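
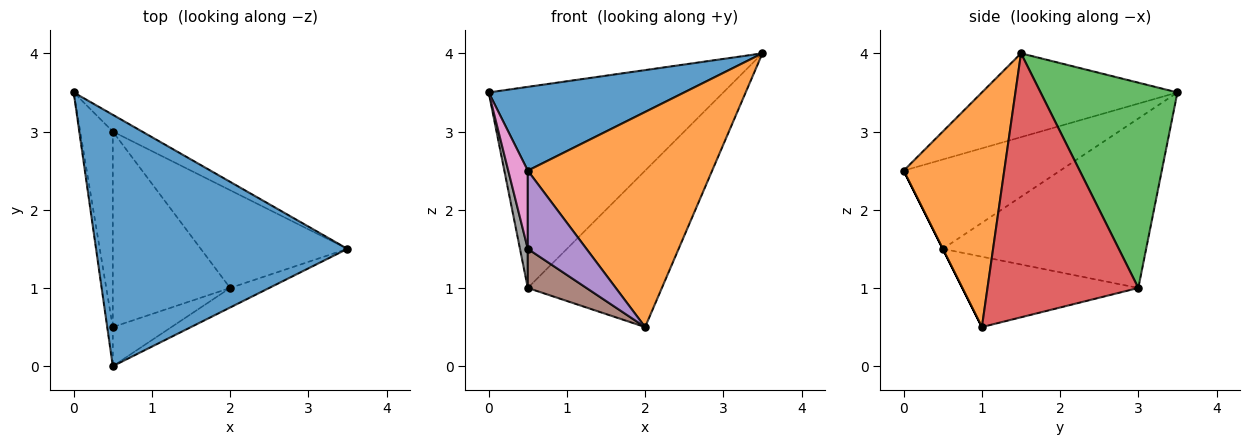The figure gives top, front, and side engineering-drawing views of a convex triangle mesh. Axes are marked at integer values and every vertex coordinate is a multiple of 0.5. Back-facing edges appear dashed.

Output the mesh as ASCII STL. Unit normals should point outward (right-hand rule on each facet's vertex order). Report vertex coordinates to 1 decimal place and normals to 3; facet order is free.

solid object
 facet normal -0.302 -0.302 0.905
  outer loop
   vertex 0.5 0.0 2.5
   vertex 3.5 1.5 4.0
   vertex 0.0 3.5 3.5
  endloop
 endfacet
 facet normal 0.477 -0.875 -0.080
  outer loop
   vertex 2.0 1.0 0.5
   vertex 3.5 1.5 4.0
   vertex 0.5 0.0 2.5
  endloop
 endfacet
 facet normal 0.503 0.862 -0.072
  outer loop
   vertex 0.5 3.0 1.0
   vertex 0.0 3.5 3.5
   vertex 3.5 1.5 4.0
  endloop
 endfacet
 facet normal 0.690 0.614 -0.383
  outer loop
   vertex 0.5 3.0 1.0
   vertex 3.5 1.5 4.0
   vertex 2.0 1.0 0.5
  endloop
 endfacet
 facet normal 0.000 -0.894 -0.447
  outer loop
   vertex 0.5 0.5 1.5
   vertex 2.0 1.0 0.5
   vertex 0.5 0.0 2.5
  endloop
 endfacet
 facet normal -0.507 -0.169 -0.845
  outer loop
   vertex 0.5 0.5 1.5
   vertex 0.5 3.0 1.0
   vertex 2.0 1.0 0.5
  endloop
 endfacet
 facet normal -0.990 -0.124 -0.062
  outer loop
   vertex 0.5 0.5 1.5
   vertex 0.5 0.0 2.5
   vertex 0.0 3.5 3.5
  endloop
 endfacet
 facet normal -0.981 -0.038 -0.189
  outer loop
   vertex 0.5 0.5 1.5
   vertex 0.0 3.5 3.5
   vertex 0.5 3.0 1.0
  endloop
 endfacet
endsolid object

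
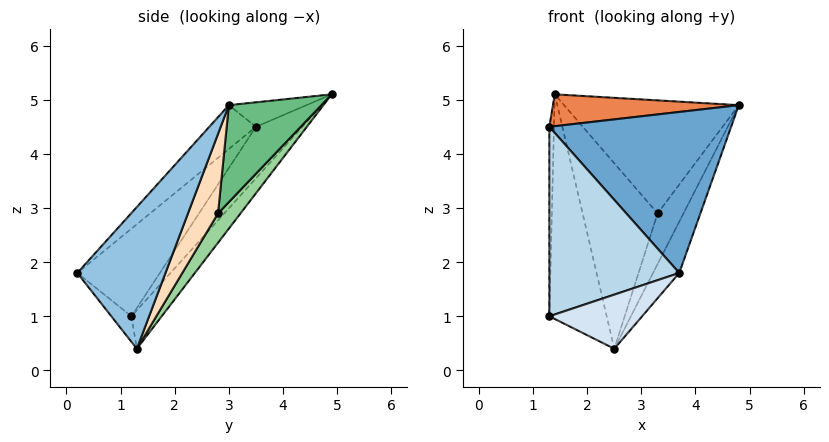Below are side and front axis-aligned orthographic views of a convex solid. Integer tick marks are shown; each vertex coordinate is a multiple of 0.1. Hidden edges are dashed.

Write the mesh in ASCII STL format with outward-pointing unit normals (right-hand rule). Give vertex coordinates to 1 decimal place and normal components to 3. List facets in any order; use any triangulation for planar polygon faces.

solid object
 facet normal -0.179 -0.698 0.694
  outer loop
   vertex 3.7 0.2 1.8
   vertex 4.8 3.0 4.9
   vertex 1.3 3.5 4.5
  endloop
 endfacet
 facet normal 0.823 0.245 -0.513
  outer loop
   vertex 2.5 1.3 0.4
   vertex 4.8 3.0 4.9
   vertex 3.7 0.2 1.8
  endloop
 endfacet
 facet normal -0.469 -0.738 0.485
  outer loop
   vertex 1.3 1.2 1.0
   vertex 3.7 0.2 1.8
   vertex 1.3 3.5 4.5
  endloop
 endfacet
 facet normal -0.183 -0.843 -0.506
  outer loop
   vertex 1.3 1.2 1.0
   vertex 2.5 1.3 0.4
   vertex 3.7 0.2 1.8
  endloop
 endfacet
 facet normal -0.158 -0.379 0.912
  outer loop
   vertex 1.4 4.9 5.1
   vertex 1.3 3.5 4.5
   vertex 4.8 3.0 4.9
  endloop
 endfacet
 facet normal -0.993 0.099 -0.065
  outer loop
   vertex 1.4 4.9 5.1
   vertex 1.3 1.2 1.0
   vertex 1.3 3.5 4.5
  endloop
 endfacet
 facet normal -0.367 0.695 -0.618
  outer loop
   vertex 1.4 4.9 5.1
   vertex 2.5 1.3 0.4
   vertex 1.3 1.2 1.0
  endloop
 endfacet
 facet normal 0.640 0.551 -0.535
  outer loop
   vertex 3.3 2.8 2.9
   vertex 4.8 3.0 4.9
   vertex 2.5 1.3 0.4
  endloop
 endfacet
 facet normal 0.428 0.809 -0.402
  outer loop
   vertex 3.3 2.8 2.9
   vertex 1.4 4.9 5.1
   vertex 4.8 3.0 4.9
  endloop
 endfacet
 facet normal 0.239 0.797 -0.555
  outer loop
   vertex 3.3 2.8 2.9
   vertex 2.5 1.3 0.4
   vertex 1.4 4.9 5.1
  endloop
 endfacet
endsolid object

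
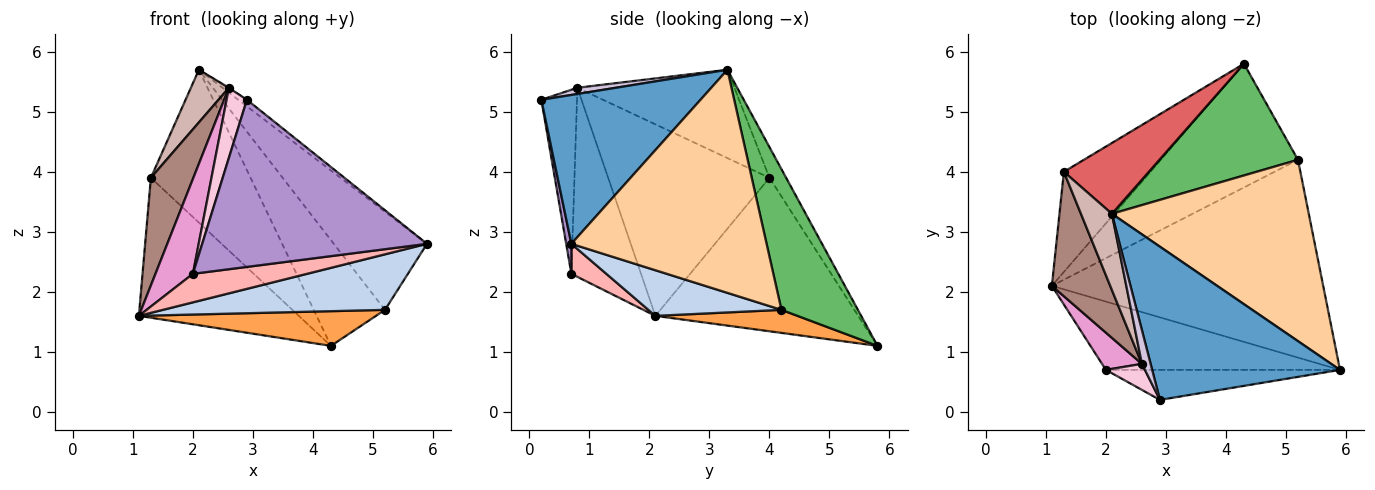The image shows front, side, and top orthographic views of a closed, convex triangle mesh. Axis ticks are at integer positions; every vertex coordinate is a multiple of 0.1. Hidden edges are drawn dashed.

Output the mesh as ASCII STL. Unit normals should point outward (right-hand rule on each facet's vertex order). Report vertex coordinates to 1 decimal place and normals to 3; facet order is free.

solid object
 facet normal 0.621 0.034 0.783
  outer loop
   vertex 2.9 0.2 5.2
   vertex 5.9 0.7 2.8
   vertex 2.1 3.3 5.7
  endloop
 endfacet
 facet normal 0.160 -0.267 -0.950
  outer loop
   vertex 5.2 4.2 1.7
   vertex 5.9 0.7 2.8
   vertex 1.1 2.1 1.6
  endloop
 endfacet
 facet normal 0.160 -0.267 -0.950
  outer loop
   vertex 5.2 4.2 1.7
   vertex 1.1 2.1 1.6
   vertex 4.3 5.8 1.1
  endloop
 endfacet
 facet normal 0.706 0.337 0.623
  outer loop
   vertex 5.2 4.2 1.7
   vertex 2.1 3.3 5.7
   vertex 5.9 0.7 2.8
  endloop
 endfacet
 facet normal 0.594 0.553 0.585
  outer loop
   vertex 5.2 4.2 1.7
   vertex 4.3 5.8 1.1
   vertex 2.1 3.3 5.7
  endloop
 endfacet
 facet normal -0.718 0.566 -0.405
  outer loop
   vertex 1.3 4.0 3.9
   vertex 4.3 5.8 1.1
   vertex 1.1 2.1 1.6
  endloop
 endfacet
 facet normal -0.150 0.897 0.416
  outer loop
   vertex 1.3 4.0 3.9
   vertex 2.1 3.3 5.7
   vertex 4.3 5.8 1.1
  endloop
 endfacet
 facet normal 0.117 -0.383 -0.916
  outer loop
   vertex 2.0 0.7 2.3
   vertex 1.1 2.1 1.6
   vertex 5.9 0.7 2.8
  endloop
 endfacet
 facet normal 0.023 -0.984 -0.177
  outer loop
   vertex 2.0 0.7 2.3
   vertex 5.9 0.7 2.8
   vertex 2.9 0.2 5.2
  endloop
 endfacet
 facet normal 0.579 0.018 0.815
  outer loop
   vertex 2.6 0.8 5.4
   vertex 2.9 0.2 5.2
   vertex 2.1 3.3 5.7
  endloop
 endfacet
 facet normal -0.928 -0.244 0.283
  outer loop
   vertex 2.6 0.8 5.4
   vertex 1.3 4.0 3.9
   vertex 1.1 2.1 1.6
  endloop
 endfacet
 facet normal -0.920 -0.223 0.322
  outer loop
   vertex 2.6 0.8 5.4
   vertex 2.1 3.3 5.7
   vertex 1.3 4.0 3.9
  endloop
 endfacet
 facet normal -0.866 -0.465 0.183
  outer loop
   vertex 2.6 0.8 5.4
   vertex 1.1 2.1 1.6
   vertex 2.0 0.7 2.3
  endloop
 endfacet
 facet normal -0.854 -0.487 0.181
  outer loop
   vertex 2.6 0.8 5.4
   vertex 2.0 0.7 2.3
   vertex 2.9 0.2 5.2
  endloop
 endfacet
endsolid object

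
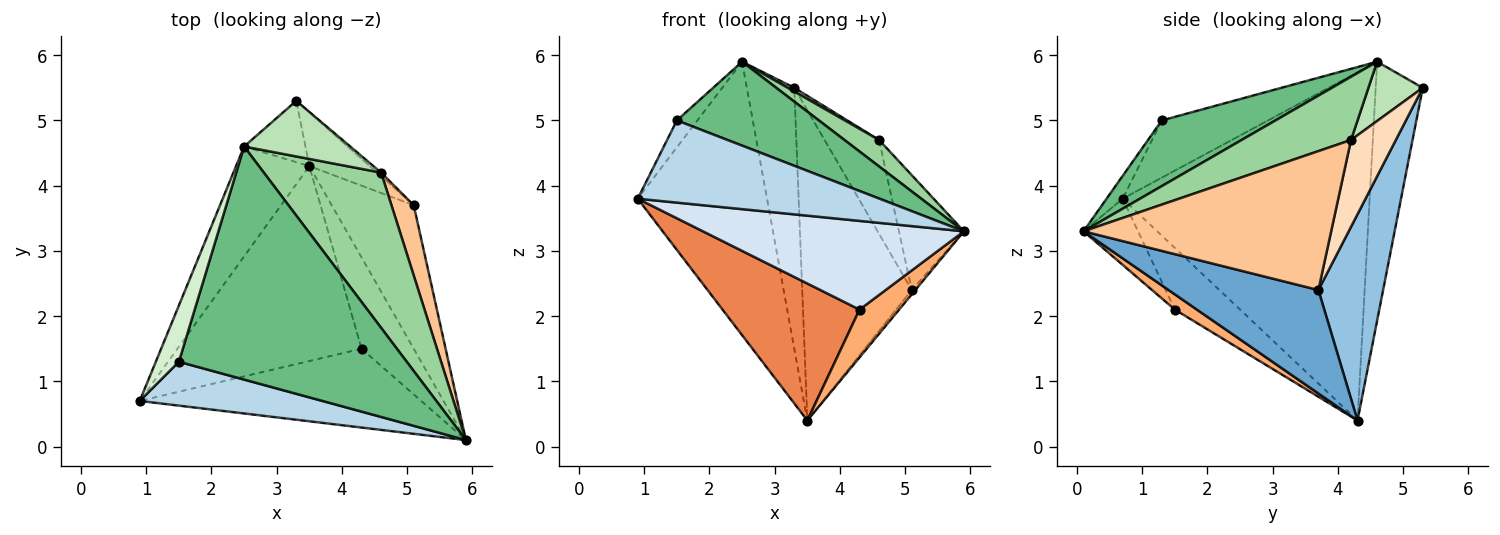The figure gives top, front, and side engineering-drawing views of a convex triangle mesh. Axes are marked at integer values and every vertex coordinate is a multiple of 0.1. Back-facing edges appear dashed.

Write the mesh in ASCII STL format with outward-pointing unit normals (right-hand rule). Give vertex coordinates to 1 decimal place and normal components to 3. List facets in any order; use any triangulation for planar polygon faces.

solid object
 facet normal 0.783 0.019 -0.621
  outer loop
   vertex 5.1 3.7 2.4
   vertex 5.9 0.1 3.3
   vertex 3.5 4.3 0.4
  endloop
 endfacet
 facet normal 0.503 0.851 -0.147
  outer loop
   vertex 5.1 3.7 2.4
   vertex 3.5 4.3 0.4
   vertex 3.3 5.3 5.5
  endloop
 endfacet
 facet normal -0.059 -0.881 0.470
  outer loop
   vertex 1.5 1.3 5.0
   vertex 0.9 0.7 3.8
   vertex 5.9 0.1 3.3
  endloop
 endfacet
 facet normal -0.154 -0.739 -0.656
  outer loop
   vertex 4.3 1.5 2.1
   vertex 5.9 0.1 3.3
   vertex 0.9 0.7 3.8
  endloop
 endfacet
 facet normal -0.264 -0.555 -0.789
  outer loop
   vertex 4.3 1.5 2.1
   vertex 0.9 0.7 3.8
   vertex 3.5 4.3 0.4
  endloop
 endfacet
 facet normal 0.250 -0.449 -0.858
  outer loop
   vertex 4.3 1.5 2.1
   vertex 3.5 4.3 0.4
   vertex 5.9 0.1 3.3
  endloop
 endfacet
 facet normal 0.956 0.251 0.153
  outer loop
   vertex 4.6 4.2 4.7
   vertex 5.9 0.1 3.3
   vertex 5.1 3.7 2.4
  endloop
 endfacet
 facet normal 0.635 0.772 -0.030
  outer loop
   vertex 4.6 4.2 4.7
   vertex 5.1 3.7 2.4
   vertex 3.3 5.3 5.5
  endloop
 endfacet
 facet normal 0.262 -0.327 0.908
  outer loop
   vertex 2.5 4.6 5.9
   vertex 1.5 1.3 5.0
   vertex 5.9 0.1 3.3
  endloop
 endfacet
 facet normal 0.469 -0.148 0.871
  outer loop
   vertex 2.5 4.6 5.9
   vertex 5.9 0.1 3.3
   vertex 4.6 4.2 4.7
  endloop
 endfacet
 facet normal 0.487 -0.058 0.872
  outer loop
   vertex 2.5 4.6 5.9
   vertex 4.6 4.2 4.7
   vertex 3.3 5.3 5.5
  endloop
 endfacet
 facet normal -0.913 0.176 0.368
  outer loop
   vertex 2.5 4.6 5.9
   vertex 0.9 0.7 3.8
   vertex 1.5 1.3 5.0
  endloop
 endfacet
 facet normal -0.871 0.456 -0.183
  outer loop
   vertex 2.5 4.6 5.9
   vertex 3.5 4.3 0.4
   vertex 0.9 0.7 3.8
  endloop
 endfacet
 facet normal -0.695 0.700 -0.165
  outer loop
   vertex 2.5 4.6 5.9
   vertex 3.3 5.3 5.5
   vertex 3.5 4.3 0.4
  endloop
 endfacet
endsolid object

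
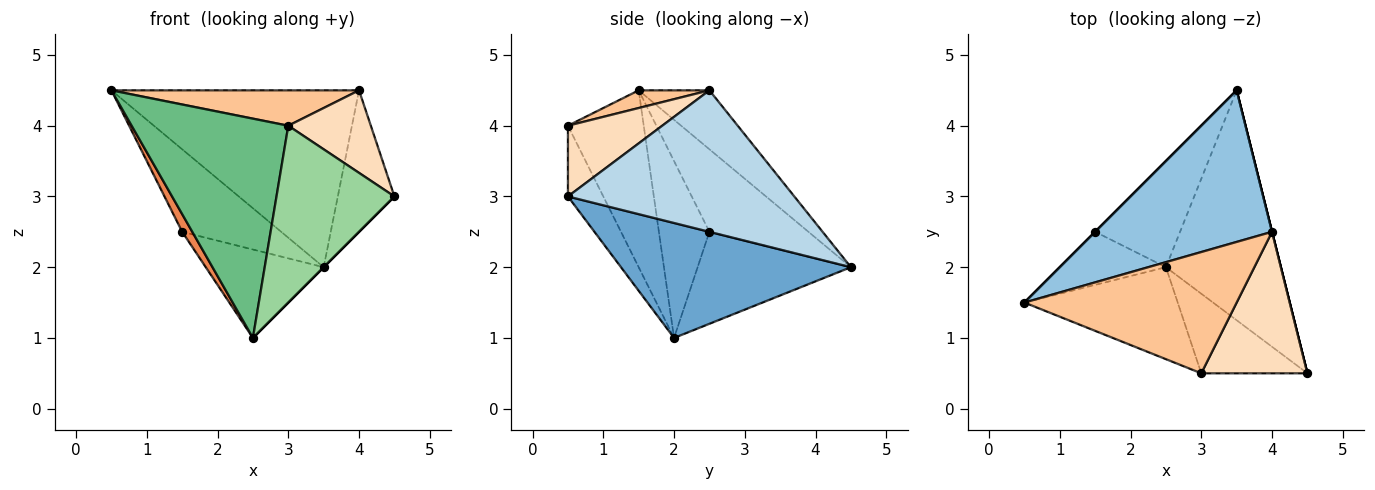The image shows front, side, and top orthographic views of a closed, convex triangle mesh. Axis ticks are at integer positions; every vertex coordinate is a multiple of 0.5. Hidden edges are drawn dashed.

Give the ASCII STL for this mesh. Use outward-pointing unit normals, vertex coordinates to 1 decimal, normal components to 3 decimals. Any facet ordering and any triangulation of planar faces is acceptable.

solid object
 facet normal 0.707 0.000 -0.707
  outer loop
   vertex 2.5 2.0 1.0
   vertex 3.5 4.5 2.0
   vertex 4.5 0.5 3.0
  endloop
 endfacet
 facet normal -0.212 0.742 0.636
  outer loop
   vertex 4.0 2.5 4.5
   vertex 3.5 4.5 2.0
   vertex 0.5 1.5 4.5
  endloop
 endfacet
 facet normal 0.970 0.243 0.000
  outer loop
   vertex 4.0 2.5 4.5
   vertex 4.5 0.5 3.0
   vertex 3.5 4.5 2.0
  endloop
 endfacet
 facet normal -0.707 0.707 0.000
  outer loop
   vertex 1.5 2.5 2.5
   vertex 0.5 1.5 4.5
   vertex 3.5 4.5 2.0
  endloop
 endfacet
 facet normal -0.845 -0.169 -0.507
  outer loop
   vertex 1.5 2.5 2.5
   vertex 2.5 2.0 1.0
   vertex 0.5 1.5 4.5
  endloop
 endfacet
 facet normal -0.640 0.492 -0.590
  outer loop
   vertex 1.5 2.5 2.5
   vertex 3.5 4.5 2.0
   vertex 2.5 2.0 1.0
  endloop
 endfacet
 facet normal 0.080 -0.279 0.957
  outer loop
   vertex 3.0 0.5 4.0
   vertex 4.0 2.5 4.5
   vertex 0.5 1.5 4.5
  endloop
 endfacet
 facet normal 0.499 -0.437 0.749
  outer loop
   vertex 3.0 0.5 4.0
   vertex 4.5 0.5 3.0
   vertex 4.0 2.5 4.5
  endloop
 endfacet
 facet normal -0.407 -0.842 -0.353
  outer loop
   vertex 3.0 0.5 4.0
   vertex 0.5 1.5 4.5
   vertex 2.5 2.0 1.0
  endloop
 endfacet
 facet normal -0.264 -0.880 -0.396
  outer loop
   vertex 3.0 0.5 4.0
   vertex 2.5 2.0 1.0
   vertex 4.5 0.5 3.0
  endloop
 endfacet
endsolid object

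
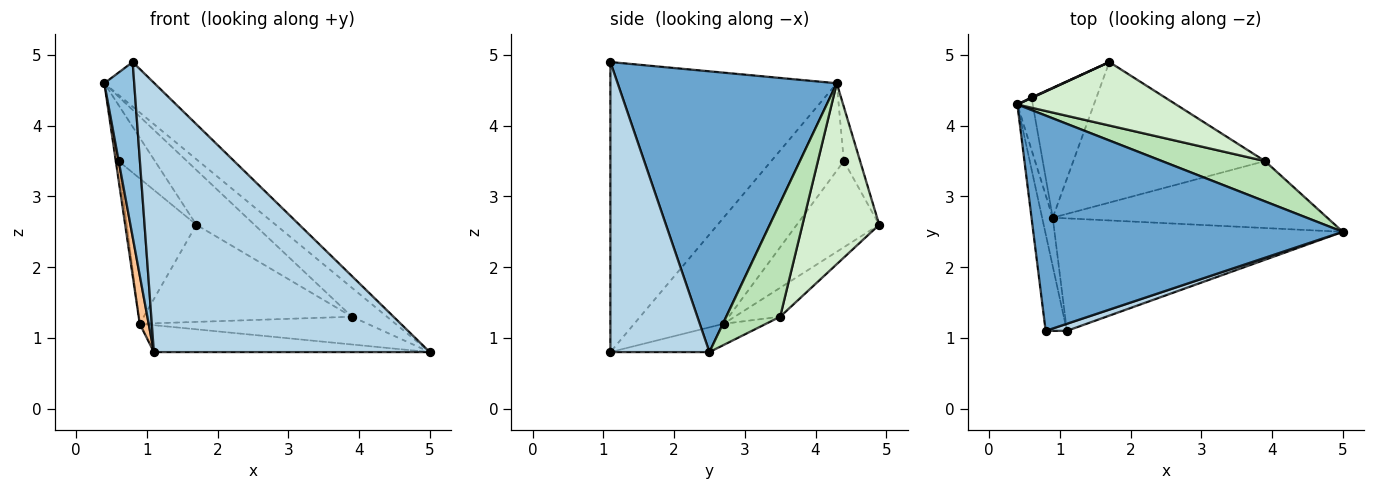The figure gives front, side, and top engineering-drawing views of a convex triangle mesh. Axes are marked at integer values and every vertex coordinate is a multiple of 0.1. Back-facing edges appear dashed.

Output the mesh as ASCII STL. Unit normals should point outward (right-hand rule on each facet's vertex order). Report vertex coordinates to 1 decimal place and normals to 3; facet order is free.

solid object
 facet normal 0.664 0.152 0.732
  outer loop
   vertex 0.8 1.1 4.9
   vertex 5.0 2.5 0.8
   vertex 0.4 4.3 4.6
  endloop
 endfacet
 facet normal -0.989 -0.130 -0.072
  outer loop
   vertex 1.1 1.1 0.8
   vertex 0.8 1.1 4.9
   vertex 0.4 4.3 4.6
  endloop
 endfacet
 facet normal 0.338 -0.941 0.025
  outer loop
   vertex 1.1 1.1 0.8
   vertex 5.0 2.5 0.8
   vertex 0.8 1.1 4.9
  endloop
 endfacet
 facet normal -0.408 0.913 0.009
  outer loop
   vertex 0.6 4.4 3.5
   vertex 0.4 4.3 4.6
   vertex 1.7 4.9 2.6
  endloop
 endfacet
 facet normal -0.083 0.232 -0.969
  outer loop
   vertex 0.9 2.7 1.2
   vertex 5.0 2.5 0.8
   vertex 1.1 1.1 0.8
  endloop
 endfacet
 facet normal -0.662 0.559 -0.499
  outer loop
   vertex 0.9 2.7 1.2
   vertex 0.6 4.4 3.5
   vertex 1.7 4.9 2.6
  endloop
 endfacet
 facet normal -0.990 -0.099 -0.099
  outer loop
   vertex 0.9 2.7 1.2
   vertex 1.1 1.1 0.8
   vertex 0.4 4.3 4.6
  endloop
 endfacet
 facet normal -0.983 0.061 -0.173
  outer loop
   vertex 0.9 2.7 1.2
   vertex 0.4 4.3 4.6
   vertex 0.6 4.4 3.5
  endloop
 endfacet
 facet normal -0.071 0.382 -0.921
  outer loop
   vertex 3.9 3.5 1.3
   vertex 5.0 2.5 0.8
   vertex 0.9 2.7 1.2
  endloop
 endfacet
 facet normal -0.123 0.564 -0.816
  outer loop
   vertex 3.9 3.5 1.3
   vertex 0.9 2.7 1.2
   vertex 1.7 4.9 2.6
  endloop
 endfacet
 facet normal 0.669 0.433 0.604
  outer loop
   vertex 3.9 3.5 1.3
   vertex 0.4 4.3 4.6
   vertex 5.0 2.5 0.8
  endloop
 endfacet
 facet normal 0.653 0.495 0.573
  outer loop
   vertex 3.9 3.5 1.3
   vertex 1.7 4.9 2.6
   vertex 0.4 4.3 4.6
  endloop
 endfacet
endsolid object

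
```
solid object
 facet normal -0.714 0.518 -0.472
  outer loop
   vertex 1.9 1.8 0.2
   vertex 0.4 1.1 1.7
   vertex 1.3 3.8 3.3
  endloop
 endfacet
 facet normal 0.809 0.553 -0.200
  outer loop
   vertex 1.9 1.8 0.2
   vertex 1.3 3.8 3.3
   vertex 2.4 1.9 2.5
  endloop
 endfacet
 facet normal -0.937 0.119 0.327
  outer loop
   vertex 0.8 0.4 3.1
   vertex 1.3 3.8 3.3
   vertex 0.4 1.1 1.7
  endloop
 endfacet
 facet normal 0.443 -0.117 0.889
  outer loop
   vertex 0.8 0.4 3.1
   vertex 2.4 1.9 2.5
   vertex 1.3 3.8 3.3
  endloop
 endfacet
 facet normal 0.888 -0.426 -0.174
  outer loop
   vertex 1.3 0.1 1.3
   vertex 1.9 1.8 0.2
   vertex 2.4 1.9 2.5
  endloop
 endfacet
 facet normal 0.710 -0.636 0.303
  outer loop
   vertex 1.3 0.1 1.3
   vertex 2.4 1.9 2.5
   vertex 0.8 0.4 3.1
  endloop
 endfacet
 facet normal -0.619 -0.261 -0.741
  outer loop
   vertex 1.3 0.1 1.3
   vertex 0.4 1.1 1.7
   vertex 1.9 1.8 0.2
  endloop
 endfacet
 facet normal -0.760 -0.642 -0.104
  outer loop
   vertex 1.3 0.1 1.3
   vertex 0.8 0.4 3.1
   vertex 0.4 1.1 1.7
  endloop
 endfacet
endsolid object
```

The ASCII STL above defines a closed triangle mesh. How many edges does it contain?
12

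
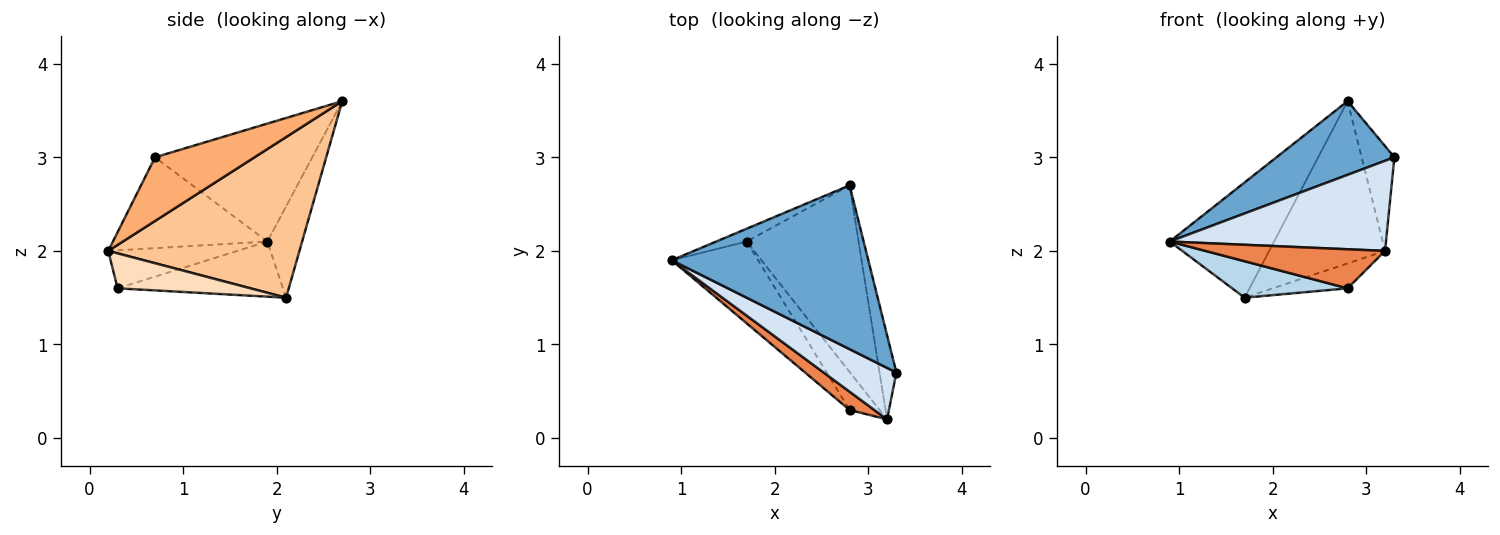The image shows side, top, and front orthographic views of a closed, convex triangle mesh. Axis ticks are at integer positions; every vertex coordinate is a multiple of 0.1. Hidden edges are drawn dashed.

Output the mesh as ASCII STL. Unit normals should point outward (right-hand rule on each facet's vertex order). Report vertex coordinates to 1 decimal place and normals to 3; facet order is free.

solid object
 facet normal -0.480 -0.360 0.800
  outer loop
   vertex 2.8 2.7 3.6
   vertex 0.9 1.9 2.1
   vertex 3.3 0.7 3.0
  endloop
 endfacet
 facet normal -0.314 0.943 -0.105
  outer loop
   vertex 1.7 2.1 1.5
   vertex 0.9 1.9 2.1
   vertex 2.8 2.7 3.6
  endloop
 endfacet
 facet normal -0.504 -0.352 -0.789
  outer loop
   vertex 2.8 0.3 1.6
   vertex 0.9 1.9 2.1
   vertex 1.7 2.1 1.5
  endloop
 endfacet
 facet normal -0.527 -0.738 0.422
  outer loop
   vertex 3.2 0.2 2.0
   vertex 3.3 0.7 3.0
   vertex 0.9 1.9 2.1
  endloop
 endfacet
 facet normal -0.545 -0.759 0.356
  outer loop
   vertex 3.2 0.2 2.0
   vertex 0.9 1.9 2.1
   vertex 2.8 0.3 1.6
  endloop
 endfacet
 facet normal 0.921 0.303 -0.244
  outer loop
   vertex 3.2 0.2 2.0
   vertex 2.8 2.7 3.6
   vertex 3.3 0.7 3.0
  endloop
 endfacet
 facet normal 0.735 0.445 -0.512
  outer loop
   vertex 3.2 0.2 2.0
   vertex 1.7 2.1 1.5
   vertex 2.8 2.7 3.6
  endloop
 endfacet
 facet normal 0.697 0.393 -0.599
  outer loop
   vertex 3.2 0.2 2.0
   vertex 2.8 0.3 1.6
   vertex 1.7 2.1 1.5
  endloop
 endfacet
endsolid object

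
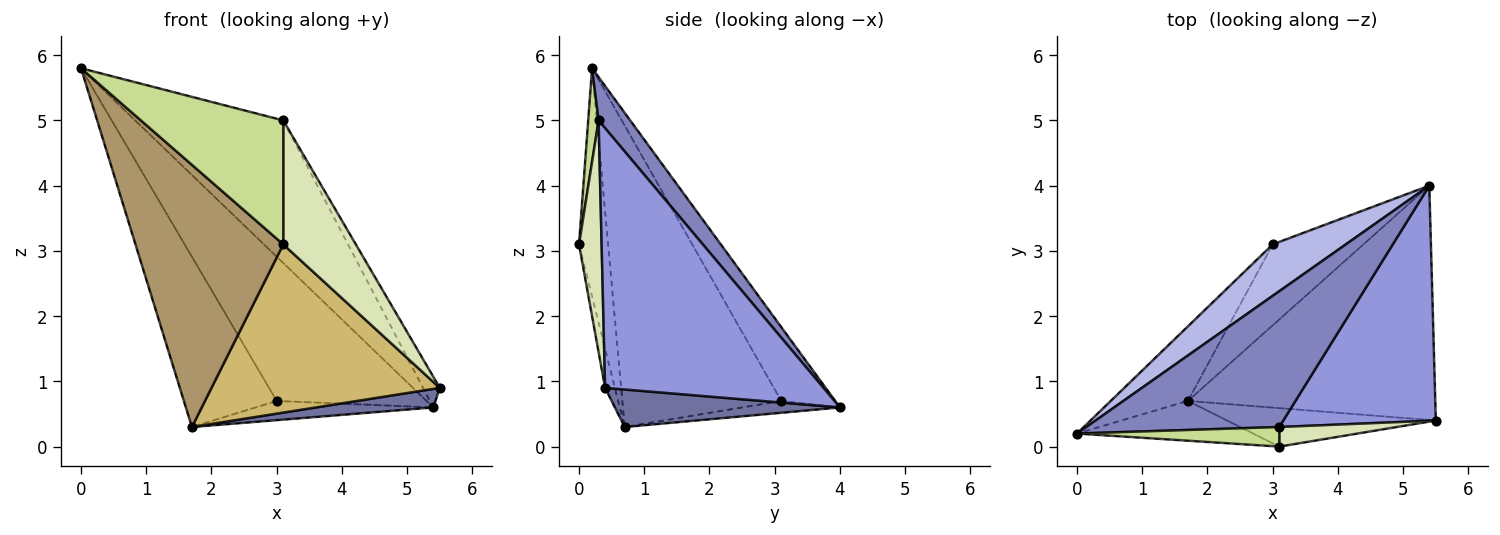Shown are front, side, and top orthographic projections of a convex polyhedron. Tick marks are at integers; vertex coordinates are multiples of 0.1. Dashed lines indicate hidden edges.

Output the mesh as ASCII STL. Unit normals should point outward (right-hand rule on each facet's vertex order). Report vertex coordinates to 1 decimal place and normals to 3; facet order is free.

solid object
 facet normal 0.149 -0.078 -0.986
  outer loop
   vertex 1.7 0.7 0.3
   vertex 5.4 4.0 0.6
   vertex 5.5 0.4 0.9
  endloop
 endfacet
 facet normal 0.153 0.716 0.682
  outer loop
   vertex 3.1 0.3 5.0
   vertex 5.4 4.0 0.6
   vertex 0.0 0.2 5.8
  endloop
 endfacet
 facet normal 0.860 0.066 0.505
  outer loop
   vertex 3.1 0.3 5.0
   vertex 5.5 0.4 0.9
   vertex 5.4 4.0 0.6
  endloop
 endfacet
 facet normal -0.321 0.892 0.318
  outer loop
   vertex 3.0 3.1 0.7
   vertex 0.0 0.2 5.8
   vertex 5.4 4.0 0.6
  endloop
 endfacet
 facet normal -0.843 0.493 -0.216
  outer loop
   vertex 3.0 3.1 0.7
   vertex 1.7 0.7 0.3
   vertex 0.0 0.2 5.8
  endloop
 endfacet
 facet normal -0.126 0.229 -0.965
  outer loop
   vertex 3.0 3.1 0.7
   vertex 5.4 4.0 0.6
   vertex 1.7 0.7 0.3
  endloop
 endfacet
 facet normal 0.072 -0.985 0.156
  outer loop
   vertex 3.1 0.0 3.1
   vertex 3.1 0.3 5.0
   vertex 0.0 0.2 5.8
  endloop
 endfacet
 facet normal 0.294 -0.944 0.149
  outer loop
   vertex 3.1 0.0 3.1
   vertex 5.5 0.4 0.9
   vertex 3.1 0.3 5.0
  endloop
 endfacet
 facet normal -0.191 -0.971 -0.147
  outer loop
   vertex 3.1 0.0 3.1
   vertex 0.0 0.2 5.8
   vertex 1.7 0.7 0.3
  endloop
 endfacet
 facet normal -0.042 -0.974 -0.223
  outer loop
   vertex 3.1 0.0 3.1
   vertex 1.7 0.7 0.3
   vertex 5.5 0.4 0.9
  endloop
 endfacet
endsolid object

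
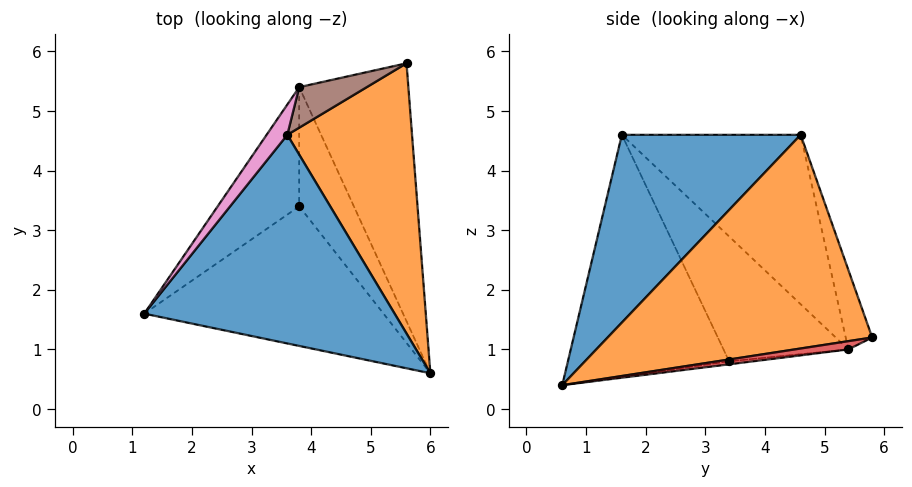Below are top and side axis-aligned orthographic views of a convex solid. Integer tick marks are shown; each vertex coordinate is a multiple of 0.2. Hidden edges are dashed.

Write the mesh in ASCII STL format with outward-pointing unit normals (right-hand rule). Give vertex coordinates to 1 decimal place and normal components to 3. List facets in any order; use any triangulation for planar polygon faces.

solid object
 facet normal 0.541 -0.433 0.721
  outer loop
   vertex 3.6 4.6 4.6
   vertex 1.2 1.6 4.6
   vertex 6.0 0.6 0.4
  endloop
 endfacet
 facet normal 0.864 -0.011 0.504
  outer loop
   vertex 3.6 4.6 4.6
   vertex 6.0 0.6 0.4
   vertex 5.6 5.8 1.2
  endloop
 endfacet
 facet normal -0.646 -0.416 -0.639
  outer loop
   vertex 3.8 3.4 0.8
   vertex 6.0 0.6 0.4
   vertex 1.2 1.6 4.6
  endloop
 endfacet
 facet normal 0.074 0.157 -0.985
  outer loop
   vertex 3.8 5.4 1.0
   vertex 5.6 5.8 1.2
   vertex 6.0 0.6 0.4
  endloop
 endfacet
 facet normal -0.054 0.099 -0.994
  outer loop
   vertex 3.8 5.4 1.0
   vertex 6.0 0.6 0.4
   vertex 3.8 3.4 0.8
  endloop
 endfacet
 facet normal -0.234 0.952 0.199
  outer loop
   vertex 3.8 5.4 1.0
   vertex 3.6 4.6 4.6
   vertex 5.6 5.8 1.2
  endloop
 endfacet
 facet normal -0.777 0.622 0.095
  outer loop
   vertex 3.8 5.4 1.0
   vertex 1.2 1.6 4.6
   vertex 3.6 4.6 4.6
  endloop
 endfacet
 facet normal -0.836 0.055 -0.546
  outer loop
   vertex 3.8 5.4 1.0
   vertex 3.8 3.4 0.8
   vertex 1.2 1.6 4.6
  endloop
 endfacet
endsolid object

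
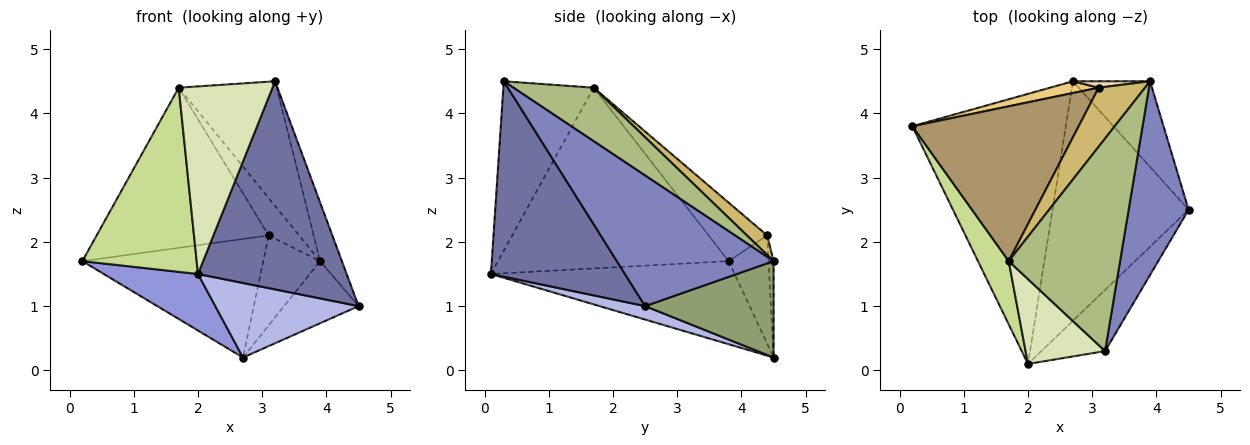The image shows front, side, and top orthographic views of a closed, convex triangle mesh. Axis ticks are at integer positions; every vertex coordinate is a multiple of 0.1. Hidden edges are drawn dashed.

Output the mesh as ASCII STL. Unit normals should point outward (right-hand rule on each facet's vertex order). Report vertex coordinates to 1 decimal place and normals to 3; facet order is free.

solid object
 facet normal 0.654 -0.726 -0.213
  outer loop
   vertex 3.2 0.3 4.5
   vertex 2.0 0.1 1.5
   vertex 4.5 2.5 1.0
  endloop
 endfacet
 facet normal 0.902 0.126 0.414
  outer loop
   vertex 3.9 4.5 1.7
   vertex 3.2 0.3 4.5
   vertex 4.5 2.5 1.0
  endloop
 endfacet
 facet normal -0.468 -0.181 -0.865
  outer loop
   vertex 2.7 4.5 0.2
   vertex 2.0 0.1 1.5
   vertex 0.2 3.8 1.7
  endloop
 endfacet
 facet normal 0.094 -0.296 -0.951
  outer loop
   vertex 2.7 4.5 0.2
   vertex 4.5 2.5 1.0
   vertex 2.0 0.1 1.5
  endloop
 endfacet
 facet normal 0.711 0.413 -0.569
  outer loop
   vertex 2.7 4.5 0.2
   vertex 3.9 4.5 1.7
   vertex 4.5 2.5 1.0
  endloop
 endfacet
 facet normal 0.383 0.467 0.797
  outer loop
   vertex 1.7 1.7 4.4
   vertex 3.2 0.3 4.5
   vertex 3.9 4.5 1.7
  endloop
 endfacet
 facet normal -0.886 -0.439 0.151
  outer loop
   vertex 1.7 1.7 4.4
   vertex 0.2 3.8 1.7
   vertex 2.0 0.1 1.5
  endloop
 endfacet
 facet normal -0.660 -0.685 0.310
  outer loop
   vertex 1.7 1.7 4.4
   vertex 2.0 0.1 1.5
   vertex 3.2 0.3 4.5
  endloop
 endfacet
 facet normal -0.238 0.698 0.675
  outer loop
   vertex 3.1 4.4 2.1
   vertex 0.2 3.8 1.7
   vertex 1.7 1.7 4.4
  endloop
 endfacet
 facet normal 0.335 0.504 0.796
  outer loop
   vertex 3.1 4.4 2.1
   vertex 1.7 1.7 4.4
   vertex 3.9 4.5 1.7
  endloop
 endfacet
 facet normal -0.214 0.972 0.096
  outer loop
   vertex 3.1 4.4 2.1
   vertex 2.7 4.5 0.2
   vertex 0.2 3.8 1.7
  endloop
 endfacet
 facet normal -0.089 0.994 0.071
  outer loop
   vertex 3.1 4.4 2.1
   vertex 3.9 4.5 1.7
   vertex 2.7 4.5 0.2
  endloop
 endfacet
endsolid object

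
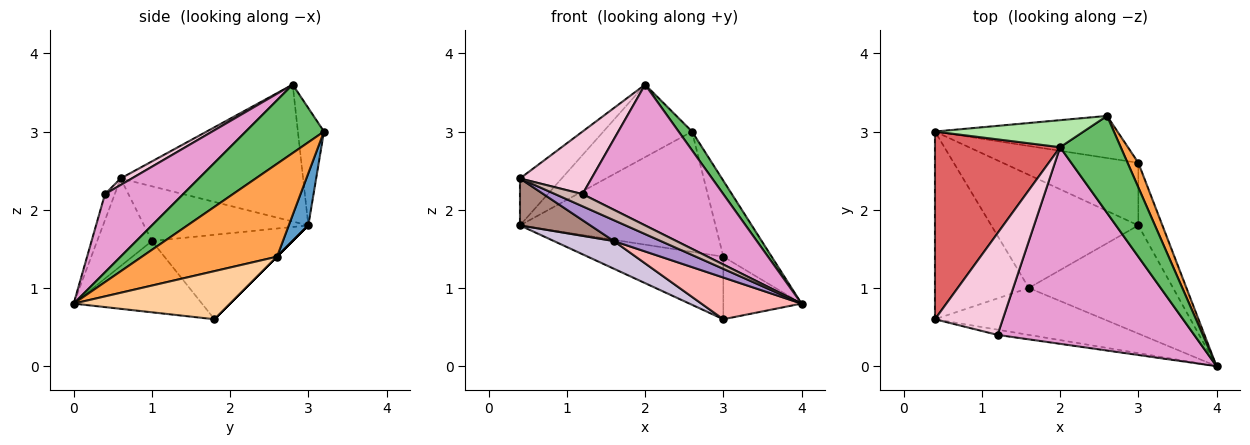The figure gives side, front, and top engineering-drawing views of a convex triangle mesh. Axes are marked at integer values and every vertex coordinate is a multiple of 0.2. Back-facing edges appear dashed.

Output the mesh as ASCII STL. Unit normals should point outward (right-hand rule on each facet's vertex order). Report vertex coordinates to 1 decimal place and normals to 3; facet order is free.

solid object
 facet normal 0.094 0.940 -0.329
  outer loop
   vertex 3.0 2.6 1.4
   vertex 0.4 3.0 1.8
   vertex 2.6 3.2 3.0
  endloop
 endfacet
 facet normal 0.000 0.707 -0.707
  outer loop
   vertex 3.0 2.6 1.4
   vertex 3.0 1.8 0.6
   vertex 0.4 3.0 1.8
  endloop
 endfacet
 facet normal 0.936 0.335 0.108
  outer loop
   vertex 3.0 2.6 1.4
   vertex 2.6 3.2 3.0
   vertex 4.0 0.0 0.8
  endloop
 endfacet
 facet normal 0.816 0.408 -0.408
  outer loop
   vertex 3.0 2.6 1.4
   vertex 4.0 0.0 0.8
   vertex 3.0 1.8 0.6
  endloop
 endfacet
 facet normal 0.742 -0.127 0.658
  outer loop
   vertex 2.0 2.8 3.6
   vertex 4.0 0.0 0.8
   vertex 2.6 3.2 3.0
  endloop
 endfacet
 facet normal -0.266 0.903 0.337
  outer loop
   vertex 2.0 2.8 3.6
   vertex 2.6 3.2 3.0
   vertex 0.4 3.0 1.8
  endloop
 endfacet
 facet normal -0.728 0.166 0.665
  outer loop
   vertex 2.0 2.8 3.6
   vertex 0.4 3.0 1.8
   vertex 0.4 0.6 2.4
  endloop
 endfacet
 facet normal -0.419 -0.327 -0.847
  outer loop
   vertex 1.6 1.0 1.6
   vertex 3.0 1.8 0.6
   vertex 4.0 0.0 0.8
  endloop
 endfacet
 facet normal -0.428 -0.367 -0.826
  outer loop
   vertex 1.6 1.0 1.6
   vertex 4.0 0.0 0.8
   vertex 0.4 0.6 2.4
  endloop
 endfacet
 facet normal -0.487 -0.208 -0.848
  outer loop
   vertex 1.6 1.0 1.6
   vertex 0.4 3.0 1.8
   vertex 3.0 1.8 0.6
  endloop
 endfacet
 facet normal -0.493 -0.211 -0.844
  outer loop
   vertex 1.6 1.0 1.6
   vertex 0.4 0.6 2.4
   vertex 0.4 3.0 1.8
  endloop
 endfacet
 facet normal -0.312 -0.873 -0.374
  outer loop
   vertex 1.2 0.4 2.2
   vertex 0.4 0.6 2.4
   vertex 4.0 0.0 0.8
  endloop
 endfacet
 facet normal 0.308 -0.554 0.774
  outer loop
   vertex 1.2 0.4 2.2
   vertex 4.0 0.0 0.8
   vertex 2.0 2.8 3.6
  endloop
 endfacet
 facet normal 0.082 -0.522 0.849
  outer loop
   vertex 1.2 0.4 2.2
   vertex 2.0 2.8 3.6
   vertex 0.4 0.6 2.4
  endloop
 endfacet
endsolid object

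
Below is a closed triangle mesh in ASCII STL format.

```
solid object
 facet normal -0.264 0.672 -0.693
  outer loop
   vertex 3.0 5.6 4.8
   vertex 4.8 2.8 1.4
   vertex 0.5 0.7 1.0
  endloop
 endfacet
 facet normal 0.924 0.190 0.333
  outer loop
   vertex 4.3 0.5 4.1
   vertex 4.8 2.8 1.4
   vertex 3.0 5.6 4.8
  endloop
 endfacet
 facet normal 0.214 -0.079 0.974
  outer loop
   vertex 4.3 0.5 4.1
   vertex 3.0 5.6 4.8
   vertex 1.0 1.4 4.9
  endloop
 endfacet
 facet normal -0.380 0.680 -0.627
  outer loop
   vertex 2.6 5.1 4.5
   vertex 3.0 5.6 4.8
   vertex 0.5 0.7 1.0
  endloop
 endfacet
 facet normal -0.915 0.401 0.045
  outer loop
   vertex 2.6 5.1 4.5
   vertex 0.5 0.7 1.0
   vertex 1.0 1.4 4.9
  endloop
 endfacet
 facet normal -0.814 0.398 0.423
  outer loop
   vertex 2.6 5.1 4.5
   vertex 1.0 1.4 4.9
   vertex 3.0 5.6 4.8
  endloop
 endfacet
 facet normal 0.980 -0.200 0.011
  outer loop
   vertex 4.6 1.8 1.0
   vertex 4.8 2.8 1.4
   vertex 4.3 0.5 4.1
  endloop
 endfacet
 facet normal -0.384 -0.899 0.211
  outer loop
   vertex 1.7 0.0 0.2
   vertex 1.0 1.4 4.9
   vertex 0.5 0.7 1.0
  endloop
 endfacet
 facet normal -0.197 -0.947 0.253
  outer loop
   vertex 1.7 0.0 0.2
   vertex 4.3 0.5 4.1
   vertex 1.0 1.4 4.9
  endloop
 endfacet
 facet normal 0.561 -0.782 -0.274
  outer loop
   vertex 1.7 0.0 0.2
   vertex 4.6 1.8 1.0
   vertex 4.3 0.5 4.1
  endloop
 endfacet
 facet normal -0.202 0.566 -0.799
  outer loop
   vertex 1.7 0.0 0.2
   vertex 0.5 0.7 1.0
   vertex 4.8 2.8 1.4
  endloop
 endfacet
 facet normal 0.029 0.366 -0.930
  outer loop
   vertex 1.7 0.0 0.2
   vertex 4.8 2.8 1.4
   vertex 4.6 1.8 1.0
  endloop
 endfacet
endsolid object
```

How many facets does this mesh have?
12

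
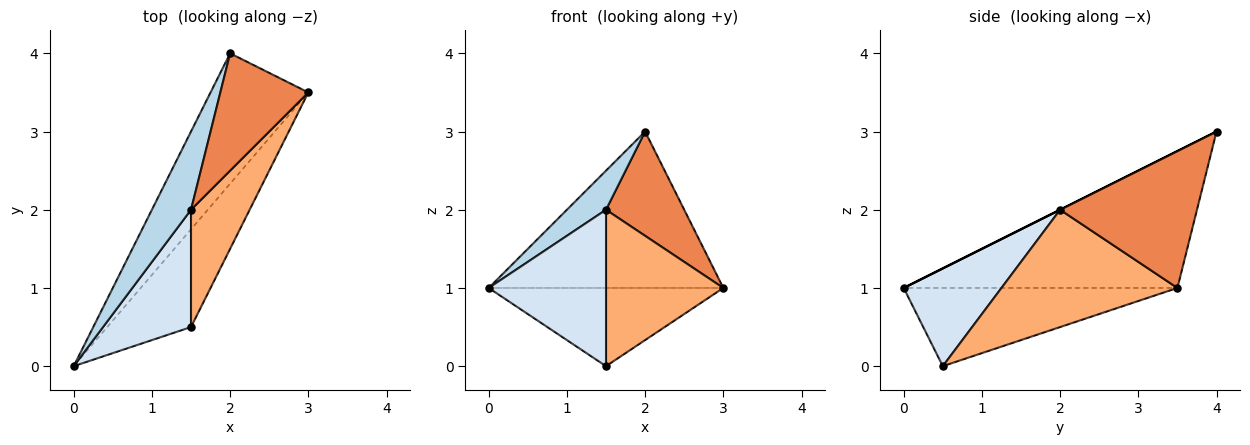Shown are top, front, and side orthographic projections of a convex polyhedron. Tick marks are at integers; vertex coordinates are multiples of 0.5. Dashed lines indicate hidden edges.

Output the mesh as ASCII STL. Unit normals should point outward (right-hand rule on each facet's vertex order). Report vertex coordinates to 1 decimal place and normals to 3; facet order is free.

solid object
 facet normal -0.667 0.572 -0.477
  outer loop
   vertex 2.0 4.0 3.0
   vertex 3.0 3.5 1.0
   vertex 0.0 0.0 1.0
  endloop
 endfacet
 facet normal -0.589 0.505 -0.631
  outer loop
   vertex 1.5 0.5 0.0
   vertex 0.0 0.0 1.0
   vertex 3.0 3.5 1.0
  endloop
 endfacet
 facet normal 0.000 -0.447 0.894
  outer loop
   vertex 1.5 2.0 2.0
   vertex 2.0 4.0 3.0
   vertex 0.0 0.0 1.0
  endloop
 endfacet
 facet normal 0.555 -0.666 0.499
  outer loop
   vertex 1.5 2.0 2.0
   vertex 0.0 0.0 1.0
   vertex 1.5 0.5 0.0
  endloop
 endfacet
 facet normal 0.758 -0.433 0.487
  outer loop
   vertex 1.5 2.0 2.0
   vertex 3.0 3.5 1.0
   vertex 2.0 4.0 3.0
  endloop
 endfacet
 facet normal 0.768 -0.512 0.384
  outer loop
   vertex 1.5 2.0 2.0
   vertex 1.5 0.5 0.0
   vertex 3.0 3.5 1.0
  endloop
 endfacet
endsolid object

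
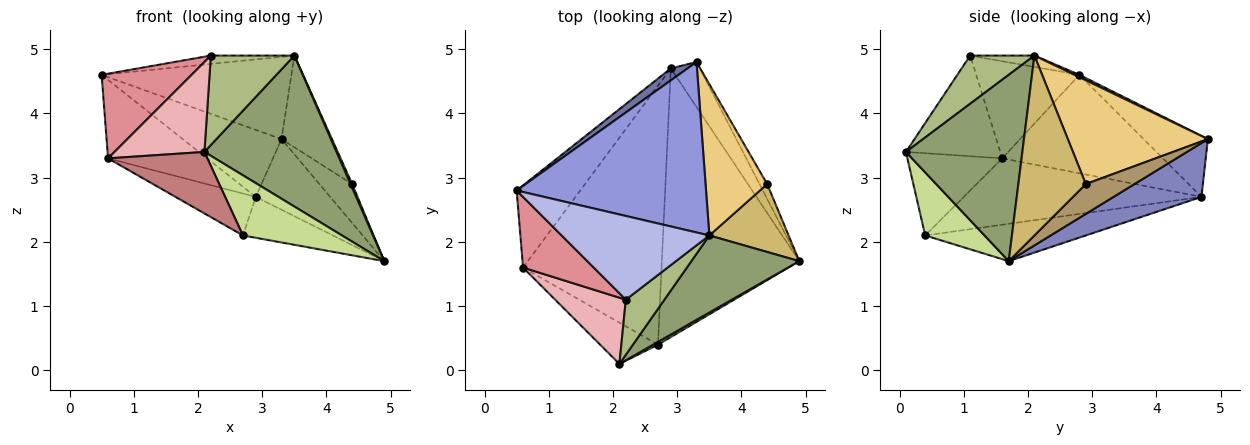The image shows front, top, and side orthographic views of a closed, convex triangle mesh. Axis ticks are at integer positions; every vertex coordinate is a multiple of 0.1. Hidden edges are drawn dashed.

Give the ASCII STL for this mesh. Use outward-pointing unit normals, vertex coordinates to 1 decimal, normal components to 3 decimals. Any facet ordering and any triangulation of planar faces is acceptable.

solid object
 facet normal -0.539 0.829 0.148
  outer loop
   vertex 2.9 4.7 2.7
   vertex 0.5 2.8 4.6
   vertex 3.3 4.8 3.6
  endloop
 endfacet
 facet normal 0.706 0.597 -0.380
  outer loop
   vertex 2.9 4.7 2.7
   vertex 3.3 4.8 3.6
   vertex 4.9 1.7 1.7
  endloop
 endfacet
 facet normal 0.011 0.434 0.901
  outer loop
   vertex 3.5 2.1 4.9
   vertex 3.3 4.8 3.6
   vertex 0.5 2.8 4.6
  endloop
 endfacet
 facet normal -0.076 0.099 0.992
  outer loop
   vertex 3.5 2.1 4.9
   vertex 0.5 2.8 4.6
   vertex 2.2 1.1 4.9
  endloop
 endfacet
 facet normal 0.617 -0.701 0.358
  outer loop
   vertex 3.5 2.1 4.9
   vertex 2.1 0.1 3.4
   vertex 4.9 1.7 1.7
  endloop
 endfacet
 facet normal 0.548 -0.712 0.438
  outer loop
   vertex 3.5 2.1 4.9
   vertex 2.2 1.1 4.9
   vertex 2.1 0.1 3.4
  endloop
 endfacet
 facet normal 0.514 -0.857 0.039
  outer loop
   vertex 2.7 0.4 2.1
   vertex 4.9 1.7 1.7
   vertex 2.1 0.1 3.4
  endloop
 endfacet
 facet normal -0.259 0.145 -0.955
  outer loop
   vertex 2.7 0.4 2.1
   vertex 2.9 4.7 2.7
   vertex 4.9 1.7 1.7
  endloop
 endfacet
 facet normal 0.811 0.546 -0.208
  outer loop
   vertex 4.4 2.9 2.9
   vertex 4.9 1.7 1.7
   vertex 3.3 4.8 3.6
  endloop
 endfacet
 facet normal 0.915 -0.022 0.403
  outer loop
   vertex 4.4 2.9 2.9
   vertex 3.5 2.1 4.9
   vertex 4.9 1.7 1.7
  endloop
 endfacet
 facet normal 0.821 0.296 0.488
  outer loop
   vertex 4.4 2.9 2.9
   vertex 3.3 4.8 3.6
   vertex 3.5 2.1 4.9
  endloop
 endfacet
 facet normal -0.746 0.460 -0.482
  outer loop
   vertex 0.6 1.6 3.3
   vertex 0.5 2.8 4.6
   vertex 2.9 4.7 2.7
  endloop
 endfacet
 facet normal -0.427 0.144 -0.892
  outer loop
   vertex 0.6 1.6 3.3
   vertex 2.9 4.7 2.7
   vertex 2.7 0.4 2.1
  endloop
 endfacet
 facet normal -0.621 -0.650 -0.437
  outer loop
   vertex 0.6 1.6 3.3
   vertex 2.7 0.4 2.1
   vertex 2.1 0.1 3.4
  endloop
 endfacet
 facet normal -0.661 -0.576 0.481
  outer loop
   vertex 0.6 1.6 3.3
   vertex 2.2 1.1 4.9
   vertex 0.5 2.8 4.6
  endloop
 endfacet
 facet normal -0.645 -0.615 0.453
  outer loop
   vertex 0.6 1.6 3.3
   vertex 2.1 0.1 3.4
   vertex 2.2 1.1 4.9
  endloop
 endfacet
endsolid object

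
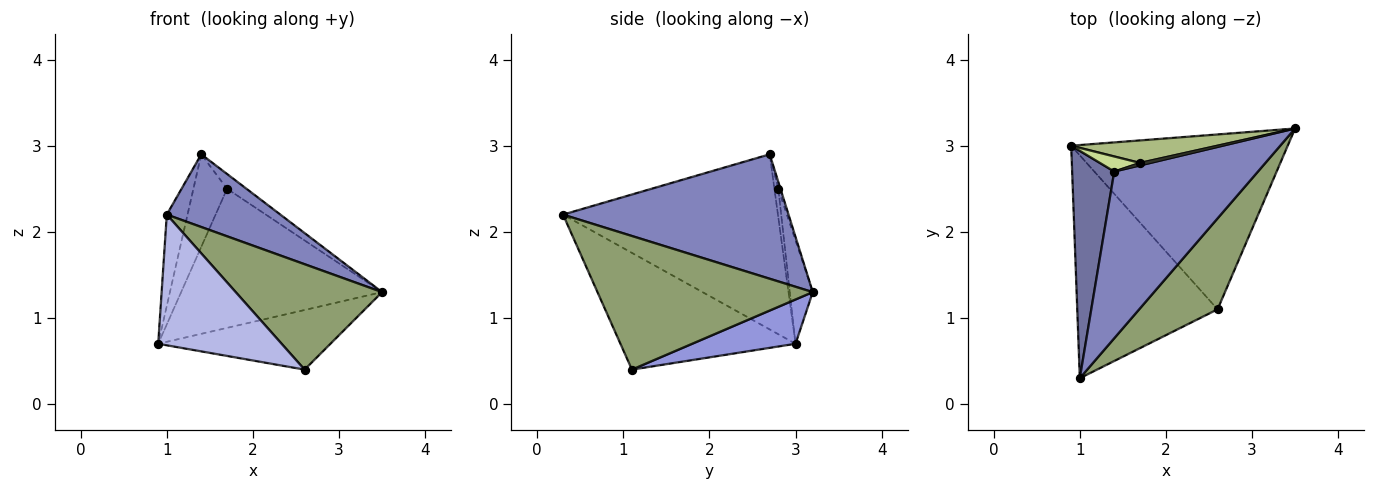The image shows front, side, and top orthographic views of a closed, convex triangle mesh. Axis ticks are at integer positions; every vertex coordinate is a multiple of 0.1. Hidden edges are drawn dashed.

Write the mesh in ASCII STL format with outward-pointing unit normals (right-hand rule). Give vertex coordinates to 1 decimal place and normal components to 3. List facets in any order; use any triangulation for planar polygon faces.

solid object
 facet normal -0.968 0.093 0.233
  outer loop
   vertex 1.4 2.7 2.9
   vertex 0.9 3.0 0.7
   vertex 1.0 0.3 2.2
  endloop
 endfacet
 facet normal 0.622 -0.313 0.718
  outer loop
   vertex 1.4 2.7 2.9
   vertex 1.0 0.3 2.2
   vertex 3.5 3.2 1.3
  endloop
 endfacet
 facet normal 0.190 0.317 -0.929
  outer loop
   vertex 2.6 1.1 0.4
   vertex 0.9 3.0 0.7
   vertex 3.5 3.2 1.3
  endloop
 endfacet
 facet normal -0.583 -0.411 -0.701
  outer loop
   vertex 2.6 1.1 0.4
   vertex 1.0 0.3 2.2
   vertex 0.9 3.0 0.7
  endloop
 endfacet
 facet normal 0.744 -0.506 0.436
  outer loop
   vertex 2.6 1.1 0.4
   vertex 3.5 3.2 1.3
   vertex 1.0 0.3 2.2
  endloop
 endfacet
 facet normal -0.112 0.981 0.159
  outer loop
   vertex 1.7 2.8 2.5
   vertex 3.5 3.2 1.3
   vertex 0.9 3.0 0.7
  endloop
 endfacet
 facet normal -0.114 0.981 0.160
  outer loop
   vertex 1.7 2.8 2.5
   vertex 0.9 3.0 0.7
   vertex 1.4 2.7 2.9
  endloop
 endfacet
 facet normal -0.109 0.981 0.163
  outer loop
   vertex 1.7 2.8 2.5
   vertex 1.4 2.7 2.9
   vertex 3.5 3.2 1.3
  endloop
 endfacet
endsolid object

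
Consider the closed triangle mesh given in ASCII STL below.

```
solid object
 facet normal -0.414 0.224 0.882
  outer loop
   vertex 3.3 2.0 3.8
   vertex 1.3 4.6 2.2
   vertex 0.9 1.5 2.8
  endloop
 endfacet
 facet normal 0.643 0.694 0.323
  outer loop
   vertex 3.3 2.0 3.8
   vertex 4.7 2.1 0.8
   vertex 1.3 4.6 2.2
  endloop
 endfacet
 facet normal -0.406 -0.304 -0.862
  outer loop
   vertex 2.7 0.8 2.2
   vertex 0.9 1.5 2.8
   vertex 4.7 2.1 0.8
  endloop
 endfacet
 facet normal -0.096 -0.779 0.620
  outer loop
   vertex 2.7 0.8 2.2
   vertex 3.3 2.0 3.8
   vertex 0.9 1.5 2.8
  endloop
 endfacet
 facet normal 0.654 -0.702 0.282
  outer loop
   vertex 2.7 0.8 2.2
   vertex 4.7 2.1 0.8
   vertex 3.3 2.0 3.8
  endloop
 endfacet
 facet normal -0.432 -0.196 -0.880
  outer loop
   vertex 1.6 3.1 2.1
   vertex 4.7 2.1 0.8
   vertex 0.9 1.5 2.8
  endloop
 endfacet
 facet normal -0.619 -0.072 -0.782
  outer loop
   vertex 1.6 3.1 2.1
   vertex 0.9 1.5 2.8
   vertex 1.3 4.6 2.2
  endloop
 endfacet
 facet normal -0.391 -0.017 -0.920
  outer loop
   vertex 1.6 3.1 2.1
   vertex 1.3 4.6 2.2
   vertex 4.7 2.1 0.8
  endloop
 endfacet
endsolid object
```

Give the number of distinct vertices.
6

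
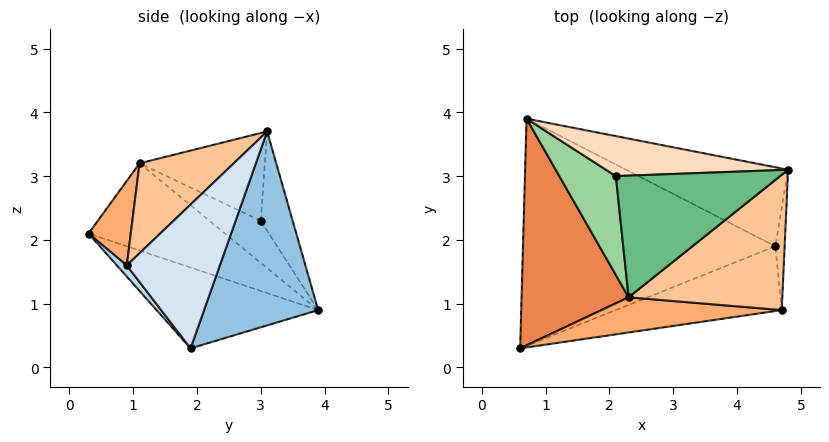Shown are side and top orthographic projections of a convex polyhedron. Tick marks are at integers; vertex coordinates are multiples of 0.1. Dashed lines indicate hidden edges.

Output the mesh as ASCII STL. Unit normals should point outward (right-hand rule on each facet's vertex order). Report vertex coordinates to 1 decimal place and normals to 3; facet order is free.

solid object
 facet normal -0.291 -0.295 -0.910
  outer loop
   vertex 4.6 1.9 0.3
   vertex 0.6 0.3 2.1
   vertex 0.7 3.9 0.9
  endloop
 endfacet
 facet normal 0.391 0.860 -0.327
  outer loop
   vertex 4.6 1.9 0.3
   vertex 0.7 3.9 0.9
   vertex 4.8 3.1 3.7
  endloop
 endfacet
 facet normal 0.041 -0.790 -0.611
  outer loop
   vertex 4.7 0.9 1.6
   vertex 0.6 0.3 2.1
   vertex 4.6 1.9 0.3
  endloop
 endfacet
 facet normal 0.998 0.016 -0.064
  outer loop
   vertex 4.7 0.9 1.6
   vertex 4.6 1.9 0.3
   vertex 4.8 3.1 3.7
  endloop
 endfacet
 facet normal -0.609 0.266 0.747
  outer loop
   vertex 2.3 1.1 3.2
   vertex 0.7 3.9 0.9
   vertex 0.6 0.3 2.1
  endloop
 endfacet
 facet normal 0.179 -0.907 0.382
  outer loop
   vertex 2.3 1.1 3.2
   vertex 0.6 0.3 2.1
   vertex 4.7 0.9 1.6
  endloop
 endfacet
 facet normal 0.385 -0.646 0.659
  outer loop
   vertex 2.3 1.1 3.2
   vertex 4.7 0.9 1.6
   vertex 4.8 3.1 3.7
  endloop
 endfacet
 facet normal -0.406 0.528 0.746
  outer loop
   vertex 2.1 3.0 2.3
   vertex 4.8 3.1 3.7
   vertex 0.7 3.9 0.9
  endloop
 endfacet
 facet normal -0.442 0.346 0.828
  outer loop
   vertex 2.1 3.0 2.3
   vertex 2.3 1.1 3.2
   vertex 4.8 3.1 3.7
  endloop
 endfacet
 facet normal -0.570 0.302 0.764
  outer loop
   vertex 2.1 3.0 2.3
   vertex 0.7 3.9 0.9
   vertex 2.3 1.1 3.2
  endloop
 endfacet
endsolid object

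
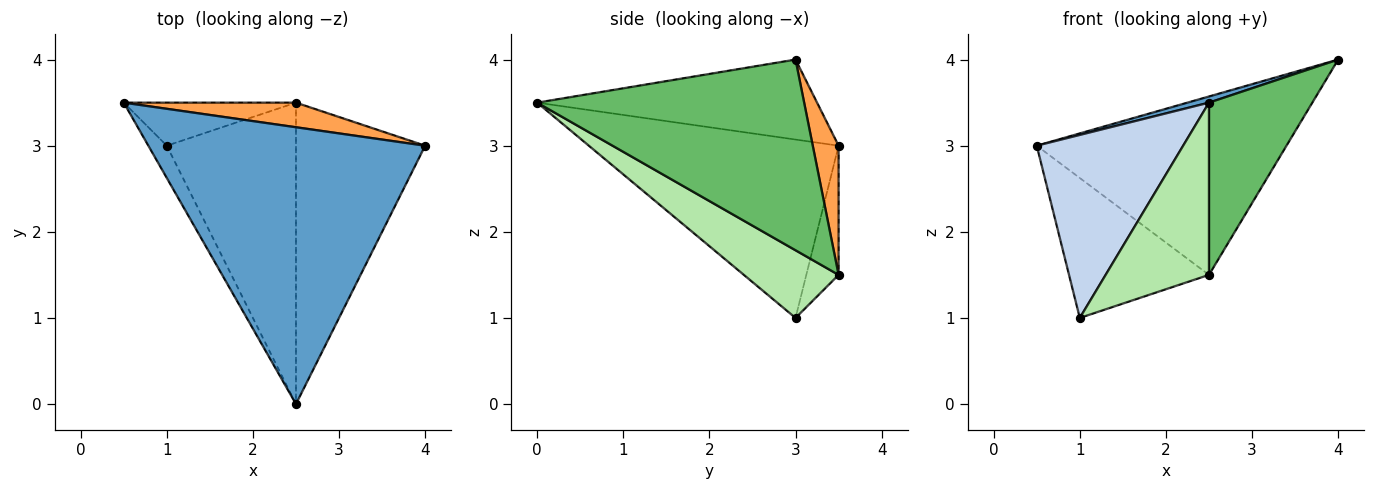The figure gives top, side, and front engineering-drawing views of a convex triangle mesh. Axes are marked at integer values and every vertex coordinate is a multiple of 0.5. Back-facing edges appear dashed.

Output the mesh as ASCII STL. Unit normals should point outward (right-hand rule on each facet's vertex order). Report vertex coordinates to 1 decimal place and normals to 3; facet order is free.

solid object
 facet normal -0.277 -0.021 0.960
  outer loop
   vertex 2.5 0.0 3.5
   vertex 4.0 3.0 4.0
   vertex 0.5 3.5 3.0
  endloop
 endfacet
 facet normal -0.859 -0.504 -0.089
  outer loop
   vertex 1.0 3.0 1.0
   vertex 2.5 0.0 3.5
   vertex 0.5 3.5 3.0
  endloop
 endfacet
 facet normal 0.102 0.985 0.136
  outer loop
   vertex 2.5 3.5 1.5
   vertex 0.5 3.5 3.0
   vertex 4.0 3.0 4.0
  endloop
 endfacet
 facet normal -0.215 0.933 -0.287
  outer loop
   vertex 2.5 3.5 1.5
   vertex 1.0 3.0 1.0
   vertex 0.5 3.5 3.0
  endloop
 endfacet
 facet normal 0.788 -0.305 -0.534
  outer loop
   vertex 2.5 3.5 1.5
   vertex 4.0 3.0 4.0
   vertex 2.5 0.0 3.5
  endloop
 endfacet
 facet normal 0.414 -0.452 -0.790
  outer loop
   vertex 2.5 3.5 1.5
   vertex 2.5 0.0 3.5
   vertex 1.0 3.0 1.0
  endloop
 endfacet
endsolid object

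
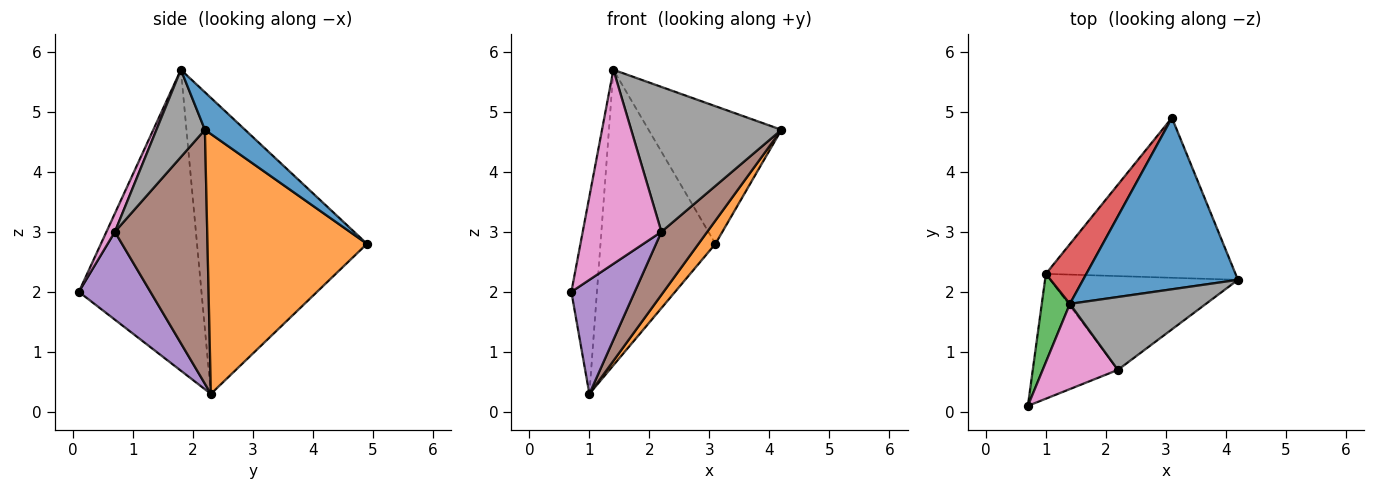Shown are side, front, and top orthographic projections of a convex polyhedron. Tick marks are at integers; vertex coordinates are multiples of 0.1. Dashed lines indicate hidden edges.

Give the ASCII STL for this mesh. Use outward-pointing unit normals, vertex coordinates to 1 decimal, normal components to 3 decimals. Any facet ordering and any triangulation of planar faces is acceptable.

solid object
 facet normal 0.186 0.615 0.766
  outer loop
   vertex 1.4 1.8 5.7
   vertex 4.2 2.2 4.7
   vertex 3.1 4.9 2.8
  endloop
 endfacet
 facet normal 0.805 -0.085 -0.587
  outer loop
   vertex 1.0 2.3 0.3
   vertex 3.1 4.9 2.8
   vertex 4.2 2.2 4.7
  endloop
 endfacet
 facet normal -0.975 0.203 0.091
  outer loop
   vertex 1.0 2.3 0.3
   vertex 0.7 0.1 2.0
   vertex 1.4 1.8 5.7
  endloop
 endfacet
 facet normal -0.823 0.557 0.113
  outer loop
   vertex 1.0 2.3 0.3
   vertex 1.4 1.8 5.7
   vertex 3.1 4.9 2.8
  endloop
 endfacet
 facet normal 0.606 -0.536 -0.587
  outer loop
   vertex 2.2 0.7 3.0
   vertex 0.7 0.1 2.0
   vertex 1.0 2.3 0.3
  endloop
 endfacet
 facet normal 0.747 -0.371 -0.552
  outer loop
   vertex 2.2 0.7 3.0
   vertex 1.0 2.3 0.3
   vertex 4.2 2.2 4.7
  endloop
 endfacet
 facet normal 0.098 -0.911 0.400
  outer loop
   vertex 2.2 0.7 3.0
   vertex 1.4 1.8 5.7
   vertex 0.7 0.1 2.0
  endloop
 endfacet
 facet normal 0.277 -0.858 0.432
  outer loop
   vertex 2.2 0.7 3.0
   vertex 4.2 2.2 4.7
   vertex 1.4 1.8 5.7
  endloop
 endfacet
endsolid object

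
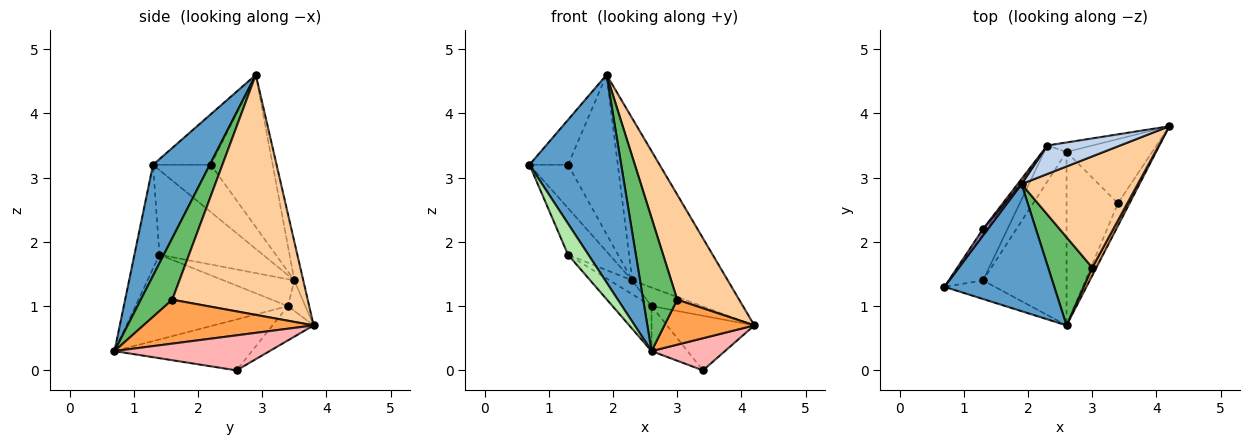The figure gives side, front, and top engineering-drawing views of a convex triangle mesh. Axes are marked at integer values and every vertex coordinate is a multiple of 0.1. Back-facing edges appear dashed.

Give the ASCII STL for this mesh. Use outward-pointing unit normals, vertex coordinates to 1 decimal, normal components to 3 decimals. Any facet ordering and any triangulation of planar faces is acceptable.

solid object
 facet normal 0.467 -0.754 0.462
  outer loop
   vertex 1.9 2.9 4.6
   vertex 0.7 1.3 3.2
   vertex 2.6 0.7 0.3
  endloop
 endfacet
 facet normal -0.091 0.981 0.172
  outer loop
   vertex 2.3 3.5 1.4
   vertex 1.9 2.9 4.6
   vertex 4.2 3.8 0.7
  endloop
 endfacet
 facet normal 0.881 -0.466 0.083
  outer loop
   vertex 3.0 1.6 1.1
   vertex 2.6 0.7 0.3
   vertex 4.2 3.8 0.7
  endloop
 endfacet
 facet normal 0.832 -0.381 0.403
  outer loop
   vertex 3.0 1.6 1.1
   vertex 4.2 3.8 0.7
   vertex 1.9 2.9 4.6
  endloop
 endfacet
 facet normal 0.611 -0.660 0.437
  outer loop
   vertex 3.0 1.6 1.1
   vertex 1.9 2.9 4.6
   vertex 2.6 0.7 0.3
  endloop
 endfacet
 facet normal -0.726 -0.591 -0.353
  outer loop
   vertex 1.3 1.4 1.8
   vertex 2.6 0.7 0.3
   vertex 0.7 1.3 3.2
  endloop
 endfacet
 facet normal -0.870 0.348 -0.348
  outer loop
   vertex 1.3 1.4 1.8
   vertex 0.7 1.3 3.2
   vertex 2.3 3.5 1.4
  endloop
 endfacet
 facet normal 0.866 -0.410 -0.287
  outer loop
   vertex 3.4 2.6 0.0
   vertex 4.2 3.8 0.7
   vertex 2.6 0.7 0.3
  endloop
 endfacet
 facet normal -0.829 0.553 0.079
  outer loop
   vertex 1.3 2.2 3.2
   vertex 0.7 1.3 3.2
   vertex 1.9 2.9 4.6
  endloop
 endfacet
 facet normal -0.830 0.554 -0.062
  outer loop
   vertex 1.3 2.2 3.2
   vertex 2.3 3.5 1.4
   vertex 0.7 1.3 3.2
  endloop
 endfacet
 facet normal -0.779 0.627 0.020
  outer loop
   vertex 1.3 2.2 3.2
   vertex 1.9 2.9 4.6
   vertex 2.3 3.5 1.4
  endloop
 endfacet
 facet normal -0.294 0.852 -0.434
  outer loop
   vertex 2.6 3.4 1.0
   vertex 2.3 3.5 1.4
   vertex 4.2 3.8 0.7
  endloop
 endfacet
 facet normal -0.292 0.620 -0.729
  outer loop
   vertex 2.6 3.4 1.0
   vertex 4.2 3.8 0.7
   vertex 3.4 2.6 0.0
  endloop
 endfacet
 facet normal -0.748 0.238 -0.620
  outer loop
   vertex 2.6 3.4 1.0
   vertex 1.3 1.4 1.8
   vertex 2.3 3.5 1.4
  endloop
 endfacet
 facet normal -0.701 0.179 -0.691
  outer loop
   vertex 2.6 3.4 1.0
   vertex 2.6 0.7 0.3
   vertex 1.3 1.4 1.8
  endloop
 endfacet
 facet normal -0.692 0.181 -0.699
  outer loop
   vertex 2.6 3.4 1.0
   vertex 3.4 2.6 0.0
   vertex 2.6 0.7 0.3
  endloop
 endfacet
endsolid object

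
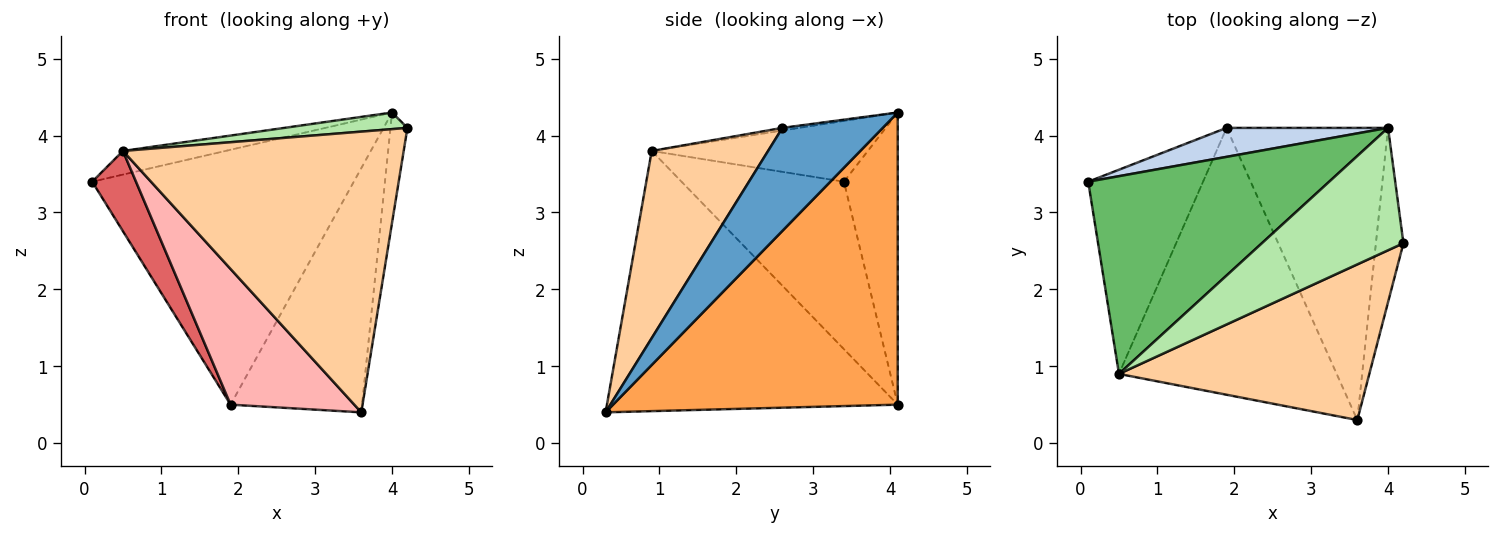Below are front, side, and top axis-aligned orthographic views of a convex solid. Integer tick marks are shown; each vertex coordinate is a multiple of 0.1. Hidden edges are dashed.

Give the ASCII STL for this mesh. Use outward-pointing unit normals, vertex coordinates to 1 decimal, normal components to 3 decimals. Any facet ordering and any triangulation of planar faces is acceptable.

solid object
 facet normal 0.953 0.161 -0.255
  outer loop
   vertex 4.0 4.1 4.3
   vertex 4.2 2.6 4.1
   vertex 3.6 0.3 0.4
  endloop
 endfacet
 facet normal -0.200 0.973 0.111
  outer loop
   vertex 1.9 4.1 0.5
   vertex 0.1 3.4 3.4
   vertex 4.0 4.1 4.3
  endloop
 endfacet
 facet normal 0.811 0.375 -0.448
  outer loop
   vertex 1.9 4.1 0.5
   vertex 4.0 4.1 4.3
   vertex 3.6 0.3 0.4
  endloop
 endfacet
 facet normal 0.341 -0.822 0.456
  outer loop
   vertex 0.5 0.9 3.8
   vertex 3.6 0.3 0.4
   vertex 4.2 2.6 4.1
  endloop
 endfacet
 facet normal -0.243 0.115 0.963
  outer loop
   vertex 0.5 0.9 3.8
   vertex 4.0 4.1 4.3
   vertex 0.1 3.4 3.4
  endloop
 endfacet
 facet normal -0.019 -0.135 0.991
  outer loop
   vertex 0.5 0.9 3.8
   vertex 4.2 2.6 4.1
   vertex 4.0 4.1 4.3
  endloop
 endfacet
 facet normal -0.805 -0.217 -0.552
  outer loop
   vertex 0.5 0.9 3.8
   vertex 0.1 3.4 3.4
   vertex 1.9 4.1 0.5
  endloop
 endfacet
 facet normal -0.729 -0.310 -0.610
  outer loop
   vertex 0.5 0.9 3.8
   vertex 1.9 4.1 0.5
   vertex 3.6 0.3 0.4
  endloop
 endfacet
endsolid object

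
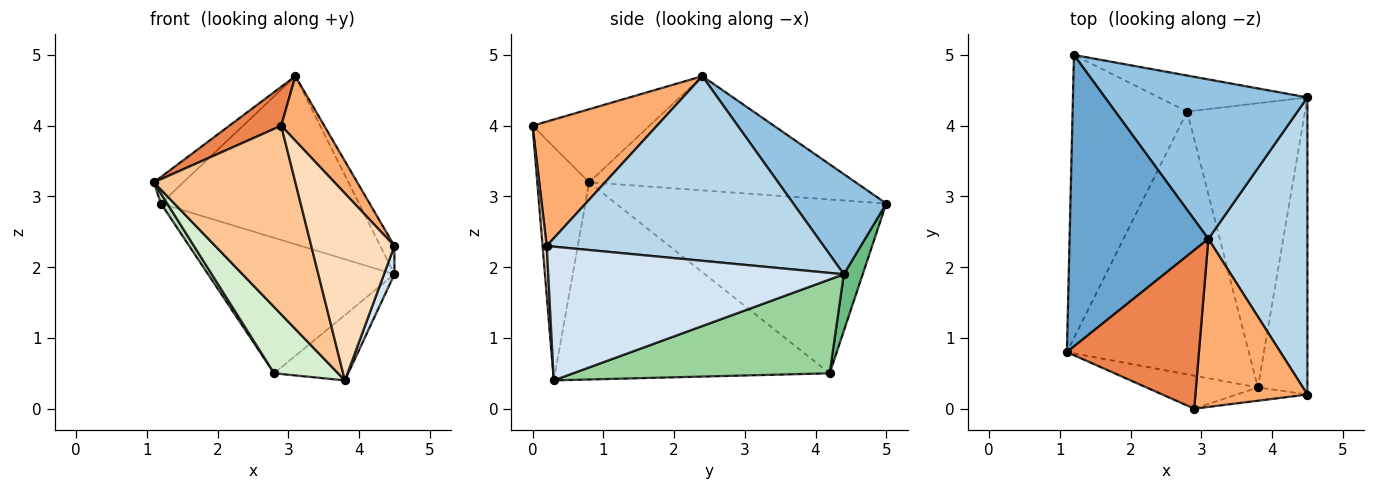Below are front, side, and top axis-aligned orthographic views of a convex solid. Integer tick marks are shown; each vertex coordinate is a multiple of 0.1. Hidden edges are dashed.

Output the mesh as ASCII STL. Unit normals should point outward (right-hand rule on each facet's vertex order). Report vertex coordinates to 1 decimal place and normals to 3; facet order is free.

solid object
 facet normal -0.634 0.070 0.770
  outer loop
   vertex 3.1 2.4 4.7
   vertex 1.2 5.0 2.9
   vertex 1.1 0.8 3.2
  endloop
 endfacet
 facet normal 0.322 0.687 0.652
  outer loop
   vertex 3.1 2.4 4.7
   vertex 4.5 4.4 1.9
   vertex 1.2 5.0 2.9
  endloop
 endfacet
 facet normal 0.880 0.045 0.472
  outer loop
   vertex 4.5 0.2 2.3
   vertex 4.5 4.4 1.9
   vertex 3.1 2.4 4.7
  endloop
 endfacet
 facet normal 0.937 -0.033 -0.347
  outer loop
   vertex 3.8 0.3 0.4
   vertex 4.5 4.4 1.9
   vertex 4.5 0.2 2.3
  endloop
 endfacet
 facet normal -0.474 -0.210 0.855
  outer loop
   vertex 2.9 0.0 4.0
   vertex 3.1 2.4 4.7
   vertex 1.1 0.8 3.2
  endloop
 endfacet
 facet normal 0.720 -0.249 0.648
  outer loop
   vertex 2.9 0.0 4.0
   vertex 4.5 0.2 2.3
   vertex 3.1 2.4 4.7
  endloop
 endfacet
 facet normal -0.340 -0.926 -0.162
  outer loop
   vertex 2.9 0.0 4.0
   vertex 1.1 0.8 3.2
   vertex 3.8 0.3 0.4
  endloop
 endfacet
 facet normal 0.049 -0.996 -0.071
  outer loop
   vertex 2.9 0.0 4.0
   vertex 3.8 0.3 0.4
   vertex 4.5 0.2 2.3
  endloop
 endfacet
 facet normal 0.097 0.962 -0.256
  outer loop
   vertex 2.8 4.2 0.5
   vertex 1.2 5.0 2.9
   vertex 4.5 4.4 1.9
  endloop
 endfacet
 facet normal 0.613 0.177 -0.770
  outer loop
   vertex 2.8 4.2 0.5
   vertex 4.5 4.4 1.9
   vertex 3.8 0.3 0.4
  endloop
 endfacet
 facet normal -0.835 -0.019 -0.550
  outer loop
   vertex 2.8 4.2 0.5
   vertex 1.1 0.8 3.2
   vertex 1.2 5.0 2.9
  endloop
 endfacet
 facet normal -0.724 -0.169 -0.668
  outer loop
   vertex 2.8 4.2 0.5
   vertex 3.8 0.3 0.4
   vertex 1.1 0.8 3.2
  endloop
 endfacet
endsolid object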